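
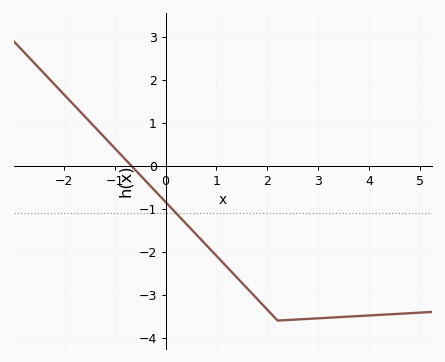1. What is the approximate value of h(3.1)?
-3.54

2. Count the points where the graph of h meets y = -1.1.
1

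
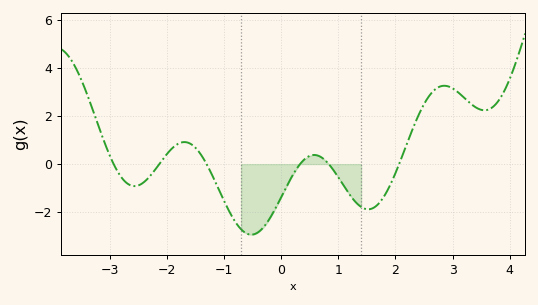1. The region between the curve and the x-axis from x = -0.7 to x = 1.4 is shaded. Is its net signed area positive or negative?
negative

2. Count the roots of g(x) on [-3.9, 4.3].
6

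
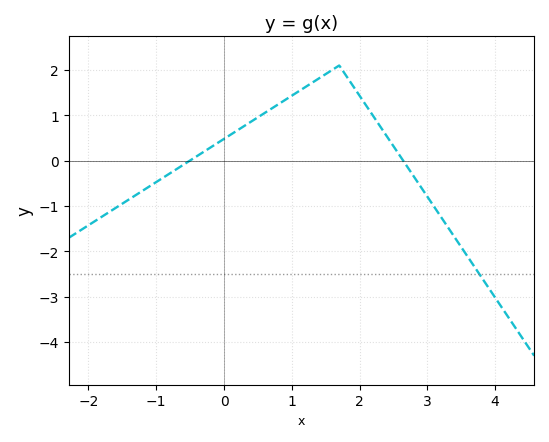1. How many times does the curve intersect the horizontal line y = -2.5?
1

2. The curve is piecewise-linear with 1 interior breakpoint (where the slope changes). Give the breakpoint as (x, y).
(1.7, 2.1)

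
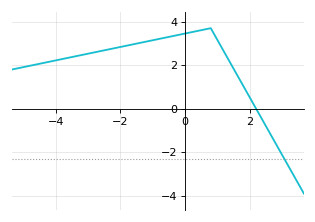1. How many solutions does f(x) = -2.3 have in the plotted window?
1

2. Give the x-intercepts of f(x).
2.2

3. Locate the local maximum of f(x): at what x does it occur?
0.8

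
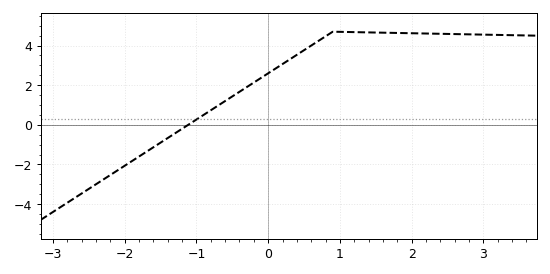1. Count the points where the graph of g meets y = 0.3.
1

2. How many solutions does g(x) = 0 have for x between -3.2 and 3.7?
1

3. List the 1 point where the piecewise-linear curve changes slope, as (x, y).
(0.9, 4.7)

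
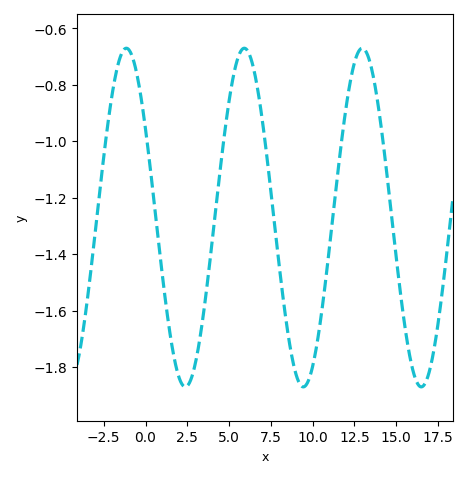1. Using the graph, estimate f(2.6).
-1.86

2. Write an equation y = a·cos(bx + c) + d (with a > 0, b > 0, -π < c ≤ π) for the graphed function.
y = 0.6cos(0.89x + 1) - 1.27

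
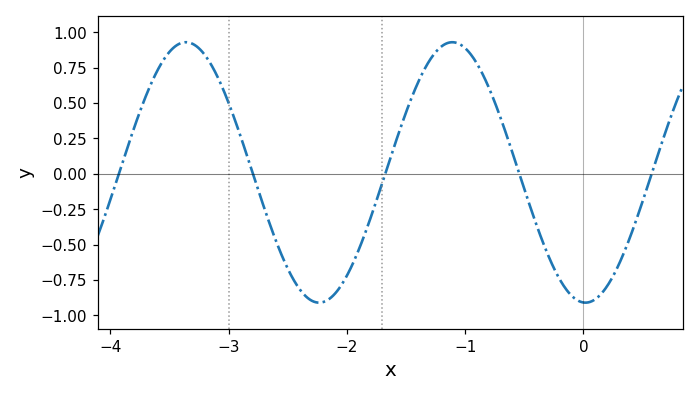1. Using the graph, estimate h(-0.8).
0.6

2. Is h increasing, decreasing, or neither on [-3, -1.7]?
neither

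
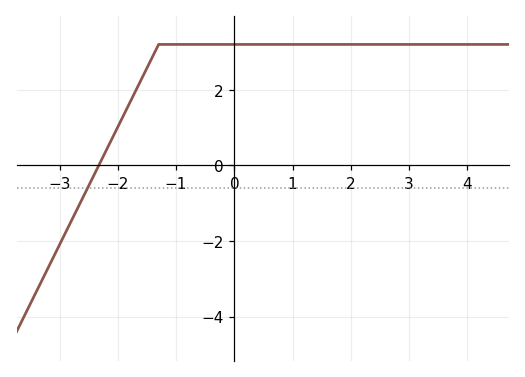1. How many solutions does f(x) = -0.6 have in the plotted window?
1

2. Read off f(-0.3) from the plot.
3.2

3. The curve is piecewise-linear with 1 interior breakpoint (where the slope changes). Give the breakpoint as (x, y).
(-1.3, 3.2)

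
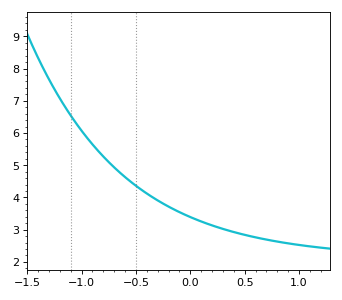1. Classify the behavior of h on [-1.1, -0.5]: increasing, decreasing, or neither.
decreasing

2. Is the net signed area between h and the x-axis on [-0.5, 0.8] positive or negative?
positive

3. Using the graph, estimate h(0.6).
2.8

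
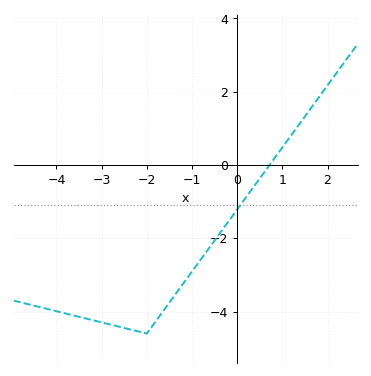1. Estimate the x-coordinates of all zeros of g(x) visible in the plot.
0.717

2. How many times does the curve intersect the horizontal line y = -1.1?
1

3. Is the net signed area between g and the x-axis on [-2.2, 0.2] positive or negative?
negative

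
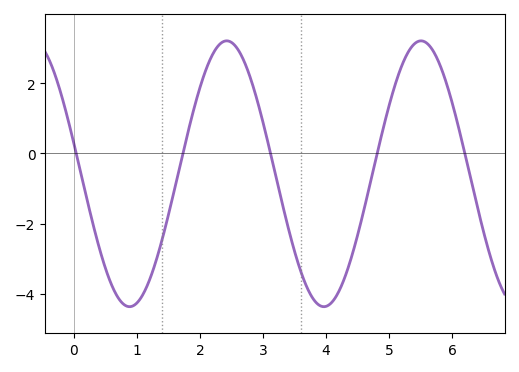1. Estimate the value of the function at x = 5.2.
2.6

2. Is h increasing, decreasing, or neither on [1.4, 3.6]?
neither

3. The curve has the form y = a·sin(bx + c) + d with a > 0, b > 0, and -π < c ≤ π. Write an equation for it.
y = 3.79sin(2x + 2.9) - 0.58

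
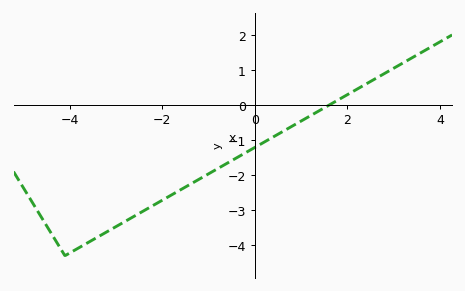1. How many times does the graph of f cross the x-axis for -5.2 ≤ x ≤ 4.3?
1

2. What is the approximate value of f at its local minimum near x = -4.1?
-4.3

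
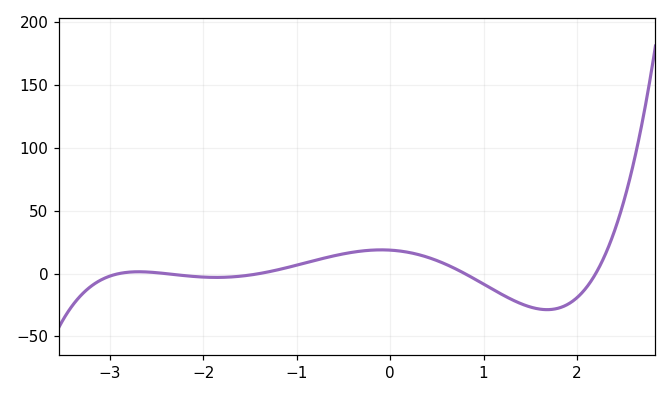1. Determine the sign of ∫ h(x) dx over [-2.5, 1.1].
positive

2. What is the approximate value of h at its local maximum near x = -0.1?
20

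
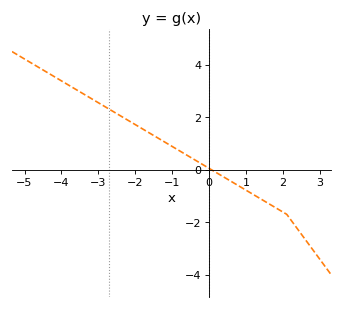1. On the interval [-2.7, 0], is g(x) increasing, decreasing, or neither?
decreasing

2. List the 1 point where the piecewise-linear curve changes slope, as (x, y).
(2.1, -1.7)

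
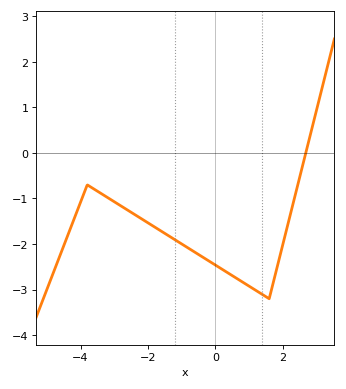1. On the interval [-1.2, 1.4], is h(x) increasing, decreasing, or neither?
decreasing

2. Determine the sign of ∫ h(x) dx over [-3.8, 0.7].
negative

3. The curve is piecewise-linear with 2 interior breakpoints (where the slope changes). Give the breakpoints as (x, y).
(-3.8, -0.7); (1.6, -3.2)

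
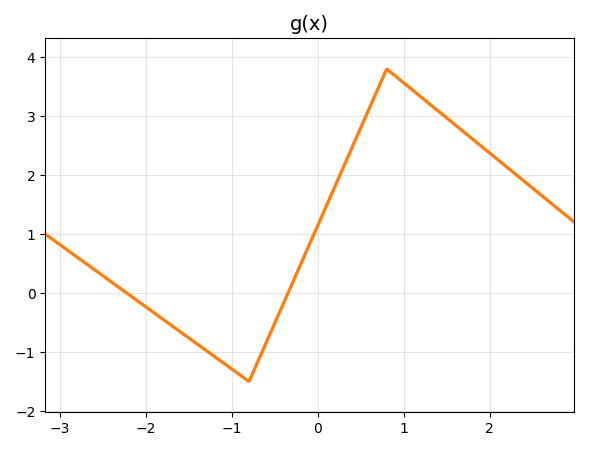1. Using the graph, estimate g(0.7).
3.5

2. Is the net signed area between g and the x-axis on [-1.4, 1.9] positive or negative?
positive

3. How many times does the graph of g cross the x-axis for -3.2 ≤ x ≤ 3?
2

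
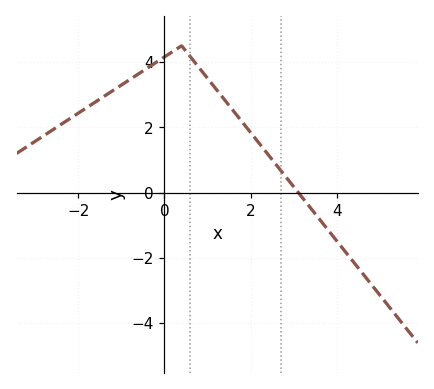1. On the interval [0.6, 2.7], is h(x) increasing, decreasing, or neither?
decreasing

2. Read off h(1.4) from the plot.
2.8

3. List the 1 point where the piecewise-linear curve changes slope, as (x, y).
(0.4, 4.5)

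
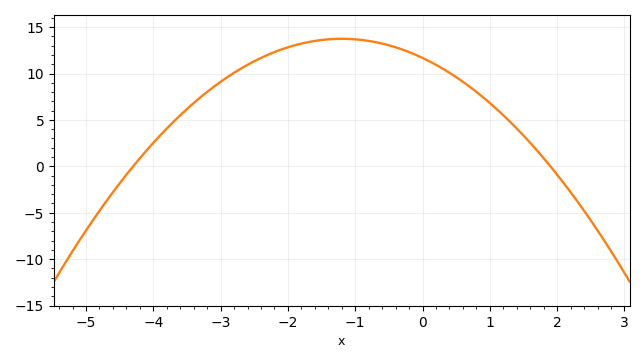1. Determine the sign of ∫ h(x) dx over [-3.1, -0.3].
positive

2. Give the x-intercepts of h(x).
-4.4, 2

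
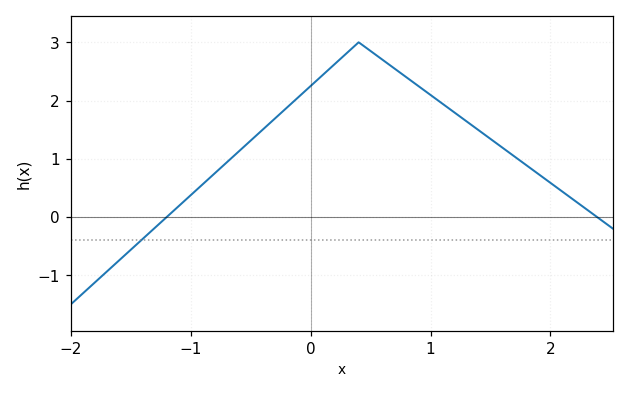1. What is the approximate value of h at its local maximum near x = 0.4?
3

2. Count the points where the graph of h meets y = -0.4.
1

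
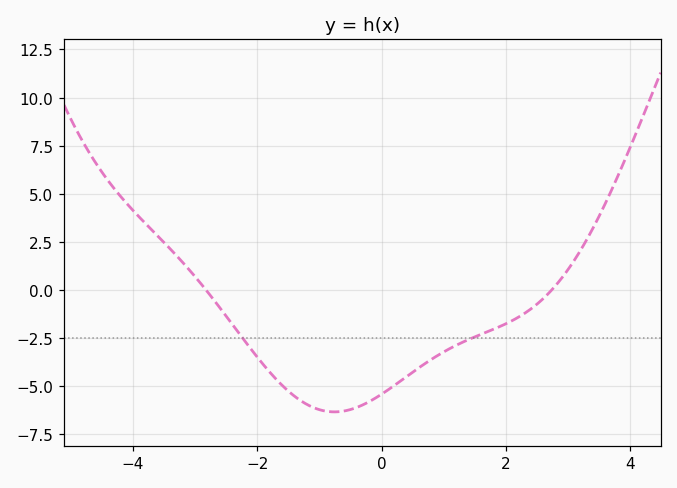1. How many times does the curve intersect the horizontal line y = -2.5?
2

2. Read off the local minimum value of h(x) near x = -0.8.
-6.34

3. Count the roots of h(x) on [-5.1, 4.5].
2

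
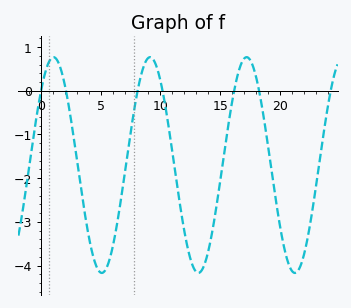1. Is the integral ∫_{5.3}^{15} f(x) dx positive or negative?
negative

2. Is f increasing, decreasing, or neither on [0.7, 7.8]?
neither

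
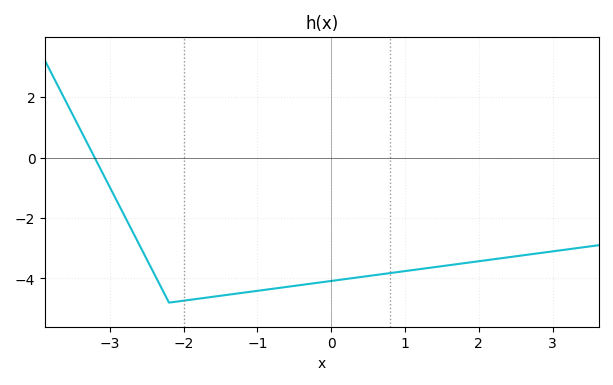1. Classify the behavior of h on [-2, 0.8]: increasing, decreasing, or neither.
increasing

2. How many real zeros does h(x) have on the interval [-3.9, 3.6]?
1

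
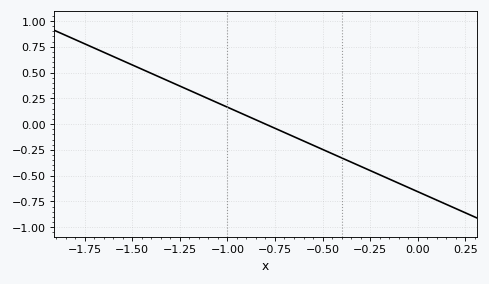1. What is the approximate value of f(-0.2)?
-0.492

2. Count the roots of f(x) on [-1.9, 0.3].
1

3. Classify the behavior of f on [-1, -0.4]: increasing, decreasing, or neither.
decreasing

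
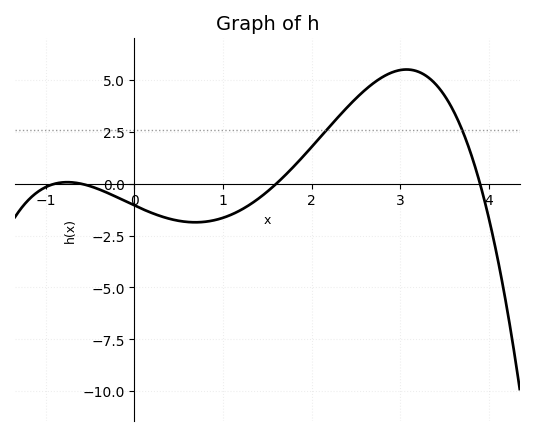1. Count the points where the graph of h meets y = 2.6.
2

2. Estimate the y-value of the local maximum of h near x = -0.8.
0.076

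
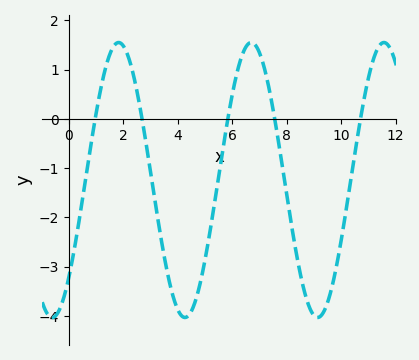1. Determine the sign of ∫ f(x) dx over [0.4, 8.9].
negative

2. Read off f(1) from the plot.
0.1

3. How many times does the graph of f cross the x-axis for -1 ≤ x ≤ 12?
5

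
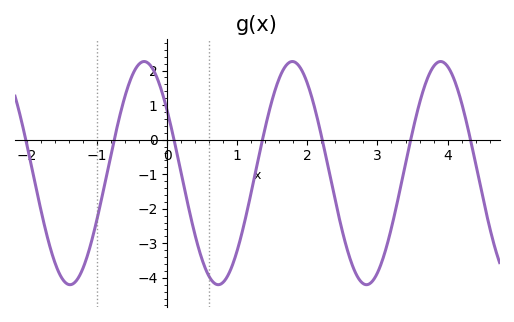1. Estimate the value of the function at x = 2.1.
0.949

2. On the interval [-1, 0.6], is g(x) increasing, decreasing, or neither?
neither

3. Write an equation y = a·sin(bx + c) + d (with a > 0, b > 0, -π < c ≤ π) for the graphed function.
y = 3.23sin(2.97x + 2.55) - 0.97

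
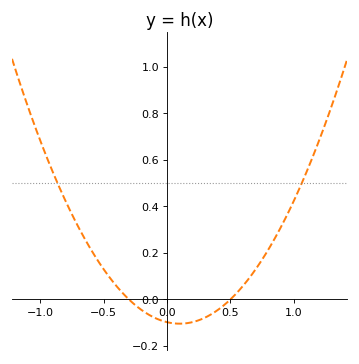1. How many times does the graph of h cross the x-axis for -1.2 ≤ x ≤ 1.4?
2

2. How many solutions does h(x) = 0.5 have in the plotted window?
2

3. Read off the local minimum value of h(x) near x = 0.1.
-0.1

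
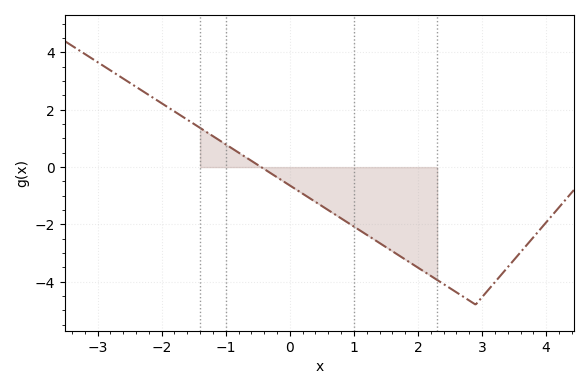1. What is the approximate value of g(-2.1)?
2.4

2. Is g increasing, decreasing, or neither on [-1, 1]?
decreasing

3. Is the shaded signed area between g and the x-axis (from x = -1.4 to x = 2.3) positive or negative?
negative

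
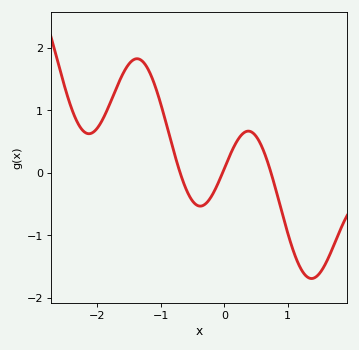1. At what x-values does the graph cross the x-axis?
-0.7, 0, 0.7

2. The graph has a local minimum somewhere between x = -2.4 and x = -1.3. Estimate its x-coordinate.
-2.1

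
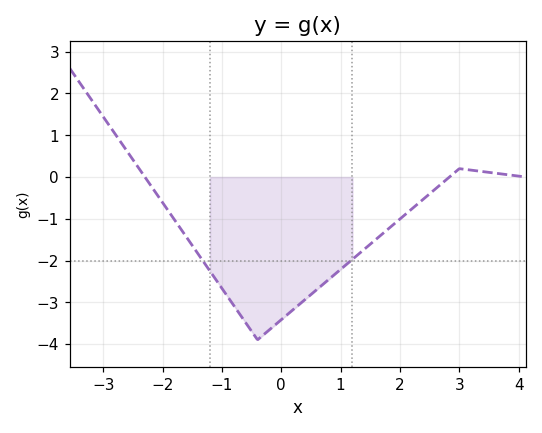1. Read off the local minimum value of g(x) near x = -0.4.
-3.9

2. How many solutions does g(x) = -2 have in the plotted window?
2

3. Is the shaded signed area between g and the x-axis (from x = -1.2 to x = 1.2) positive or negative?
negative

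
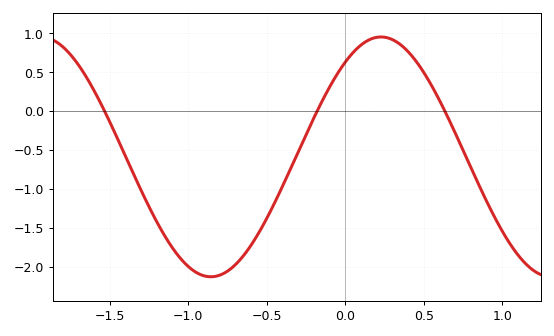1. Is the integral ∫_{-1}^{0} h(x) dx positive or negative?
negative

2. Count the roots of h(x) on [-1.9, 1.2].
3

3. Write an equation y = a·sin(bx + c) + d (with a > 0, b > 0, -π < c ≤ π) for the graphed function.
y = 1.54sin(2.9x + 0.91) - 0.59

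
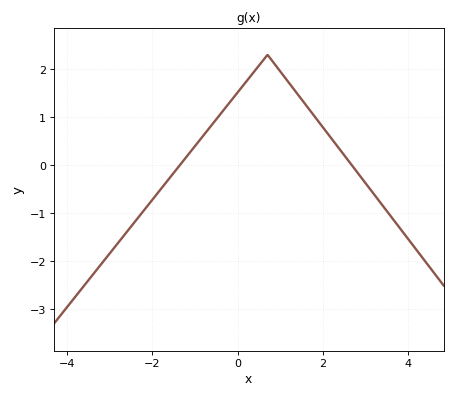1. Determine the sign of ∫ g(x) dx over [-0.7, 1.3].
positive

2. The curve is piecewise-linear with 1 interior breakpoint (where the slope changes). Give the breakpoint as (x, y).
(0.7, 2.3)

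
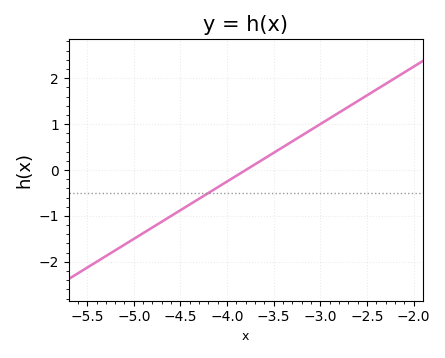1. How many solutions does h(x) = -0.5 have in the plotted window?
1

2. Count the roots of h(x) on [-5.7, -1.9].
1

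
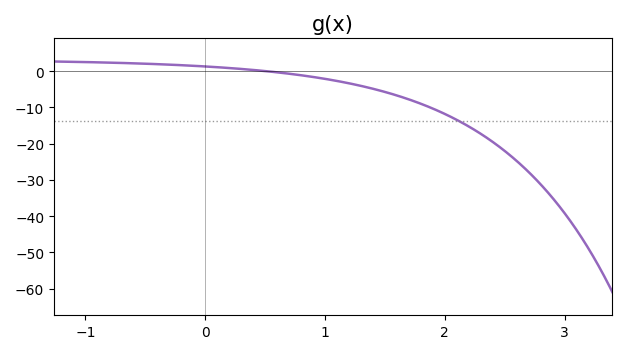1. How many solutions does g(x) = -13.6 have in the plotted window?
1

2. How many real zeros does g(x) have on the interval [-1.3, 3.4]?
1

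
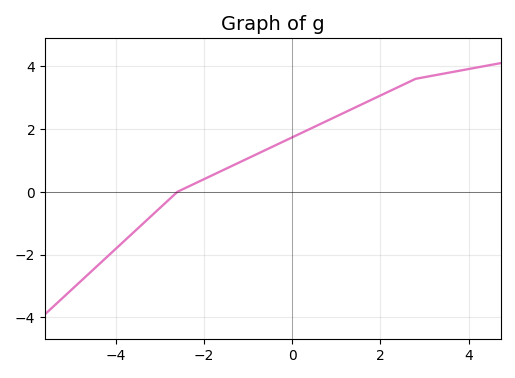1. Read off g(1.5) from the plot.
2.73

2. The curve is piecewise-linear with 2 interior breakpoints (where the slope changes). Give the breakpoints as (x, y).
(-2.6, 0); (2.8, 3.6)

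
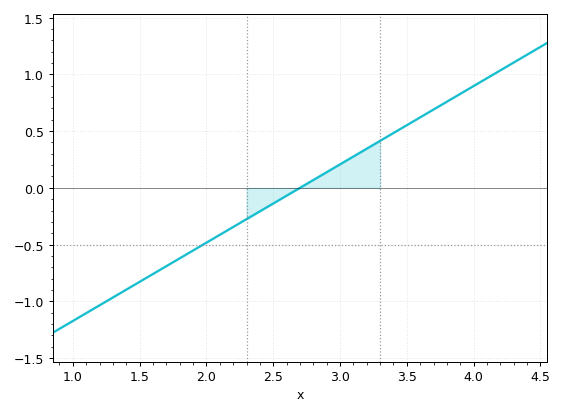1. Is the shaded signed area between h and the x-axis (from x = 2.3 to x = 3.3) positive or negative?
positive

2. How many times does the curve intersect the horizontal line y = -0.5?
1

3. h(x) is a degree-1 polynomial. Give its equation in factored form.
y = 0.69(x - 2.7)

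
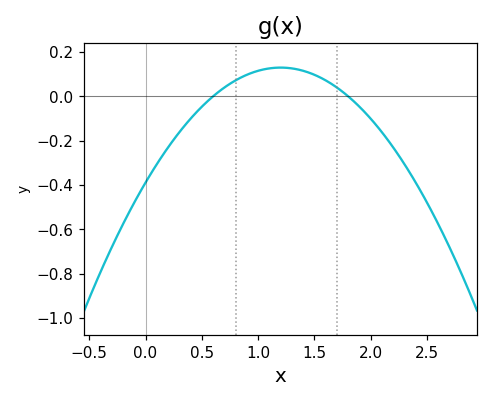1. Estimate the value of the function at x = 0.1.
-0.3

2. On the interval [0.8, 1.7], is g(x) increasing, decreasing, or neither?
neither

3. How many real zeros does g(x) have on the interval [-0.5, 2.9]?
2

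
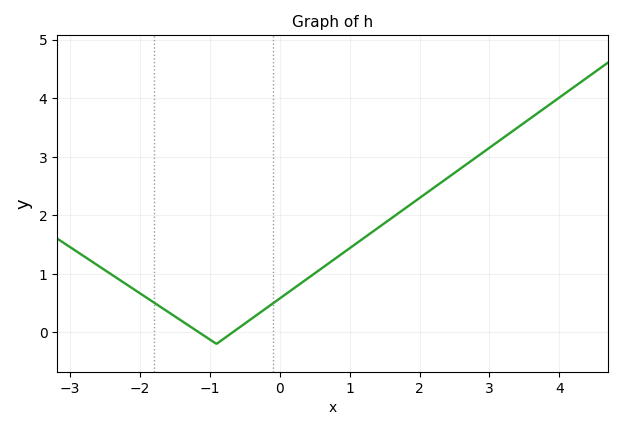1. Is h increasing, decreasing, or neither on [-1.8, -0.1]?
neither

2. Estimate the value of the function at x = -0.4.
0.2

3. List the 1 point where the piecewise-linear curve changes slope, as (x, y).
(-0.9, -0.2)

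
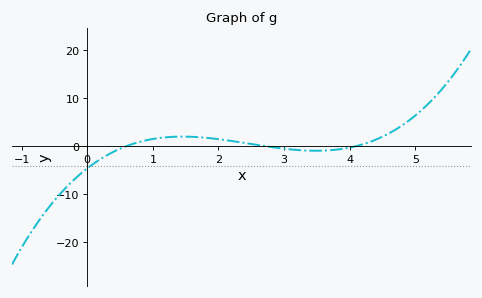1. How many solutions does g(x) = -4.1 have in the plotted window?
1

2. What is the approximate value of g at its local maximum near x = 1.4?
2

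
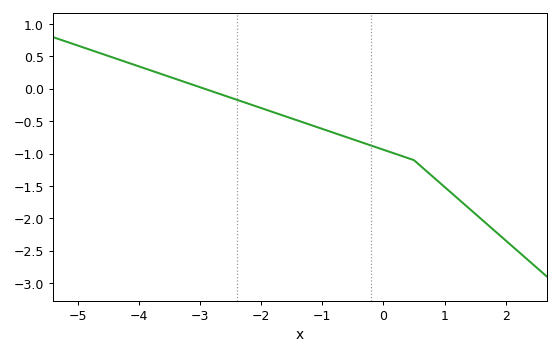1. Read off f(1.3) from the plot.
-1.75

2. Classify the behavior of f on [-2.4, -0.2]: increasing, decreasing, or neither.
decreasing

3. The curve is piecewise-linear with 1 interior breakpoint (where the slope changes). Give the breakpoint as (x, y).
(0.5, -1.1)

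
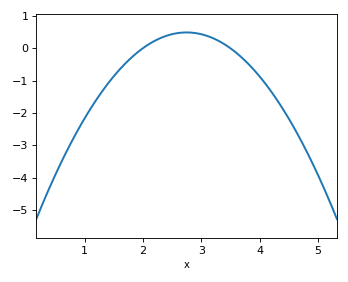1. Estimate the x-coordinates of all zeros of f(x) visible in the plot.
2, 3.5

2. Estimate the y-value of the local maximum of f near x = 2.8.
0.5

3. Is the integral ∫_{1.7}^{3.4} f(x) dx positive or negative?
positive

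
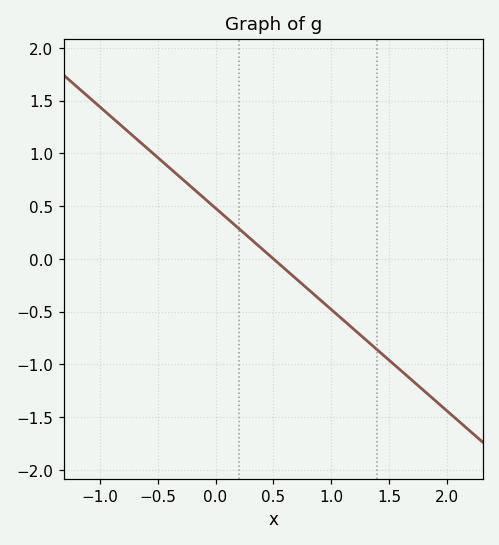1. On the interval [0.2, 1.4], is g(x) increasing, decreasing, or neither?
decreasing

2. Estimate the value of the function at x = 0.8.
-0.3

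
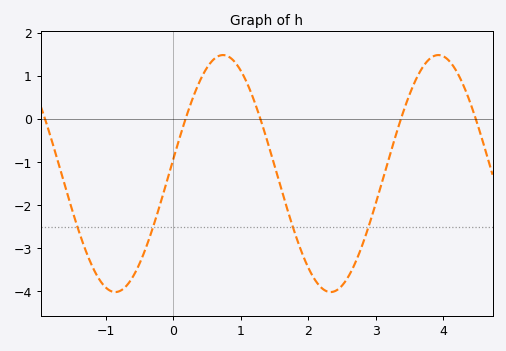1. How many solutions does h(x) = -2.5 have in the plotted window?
4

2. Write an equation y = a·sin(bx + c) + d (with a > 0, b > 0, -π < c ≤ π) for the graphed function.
y = 2.75sin(2x + 0.12) - 1.27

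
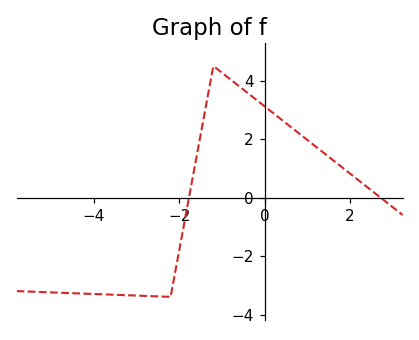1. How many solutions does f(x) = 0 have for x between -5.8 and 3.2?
2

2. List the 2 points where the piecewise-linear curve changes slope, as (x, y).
(-2.2, -3.4); (-1.2, 4.5)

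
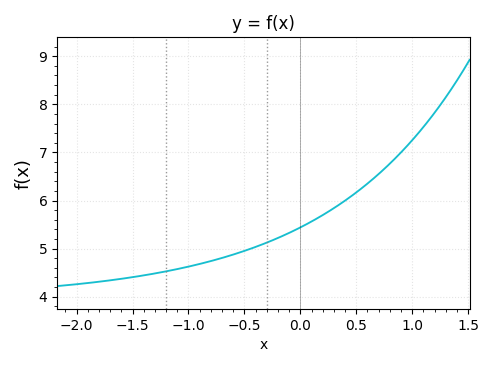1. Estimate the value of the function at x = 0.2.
5.7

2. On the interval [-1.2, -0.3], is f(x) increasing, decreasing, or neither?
increasing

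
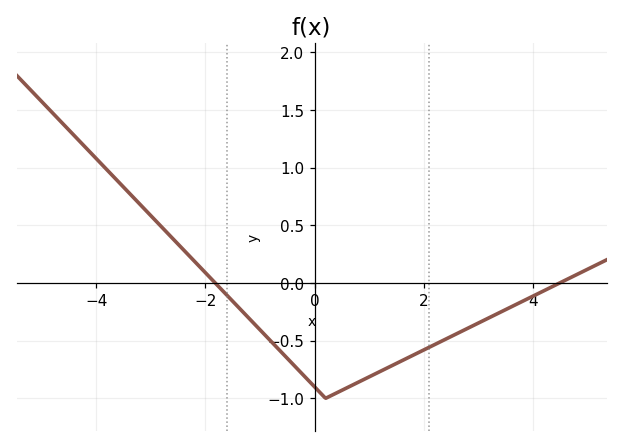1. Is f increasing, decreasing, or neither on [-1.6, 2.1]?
neither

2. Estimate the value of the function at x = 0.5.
-0.93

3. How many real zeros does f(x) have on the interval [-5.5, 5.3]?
2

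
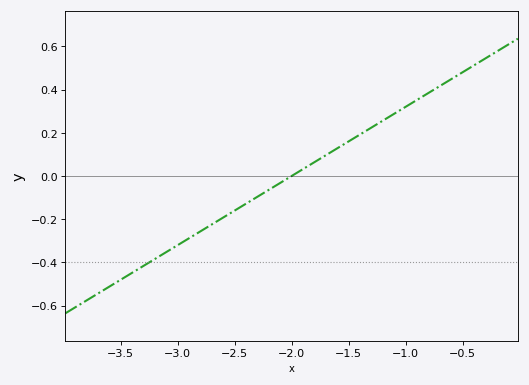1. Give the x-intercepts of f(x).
-2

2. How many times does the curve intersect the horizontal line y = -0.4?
1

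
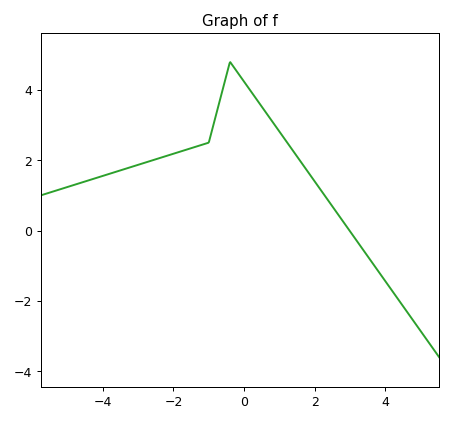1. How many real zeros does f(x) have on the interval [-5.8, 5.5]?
1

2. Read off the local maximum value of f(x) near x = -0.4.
4.8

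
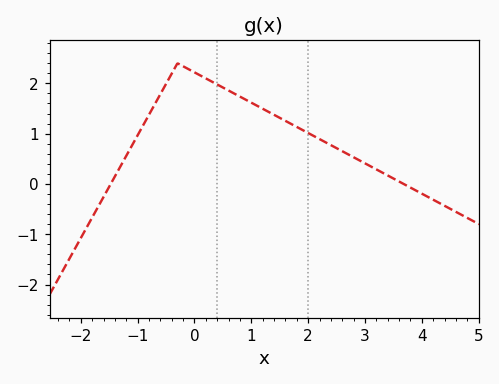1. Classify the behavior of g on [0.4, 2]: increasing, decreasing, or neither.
decreasing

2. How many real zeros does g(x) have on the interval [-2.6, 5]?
2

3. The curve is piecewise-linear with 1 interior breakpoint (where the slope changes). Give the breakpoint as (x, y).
(-0.3, 2.4)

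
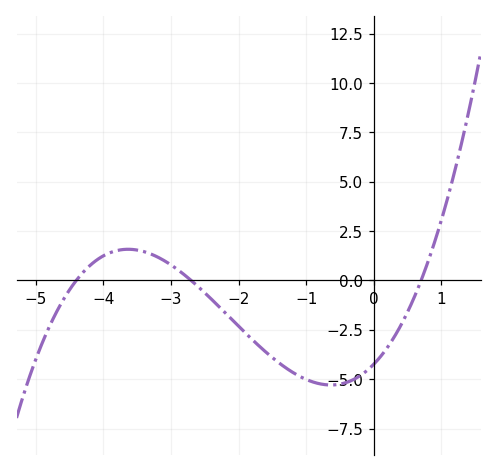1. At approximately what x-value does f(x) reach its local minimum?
-0.635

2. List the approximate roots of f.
-4.4, -2.7, 0.7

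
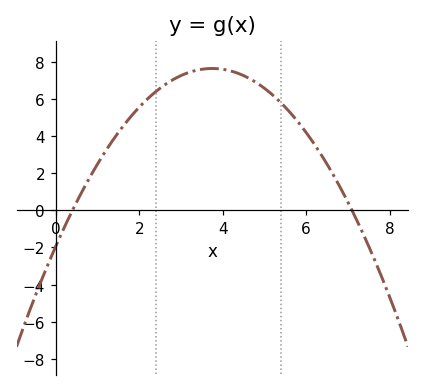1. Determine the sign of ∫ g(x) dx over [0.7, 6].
positive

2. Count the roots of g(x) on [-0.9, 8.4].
2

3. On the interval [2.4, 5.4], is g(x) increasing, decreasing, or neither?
neither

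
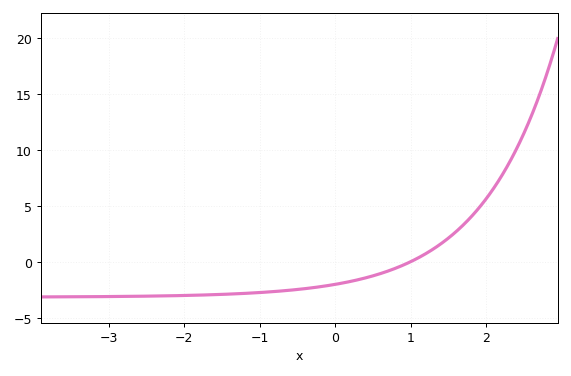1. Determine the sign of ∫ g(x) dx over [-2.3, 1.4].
negative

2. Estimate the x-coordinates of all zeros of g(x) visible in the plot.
0.984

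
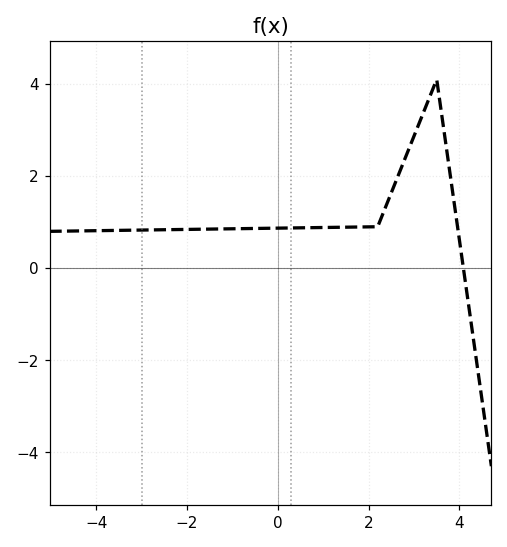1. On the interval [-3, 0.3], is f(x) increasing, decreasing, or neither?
increasing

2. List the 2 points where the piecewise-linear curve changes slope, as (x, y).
(2.2, 0.9); (3.5, 4.1)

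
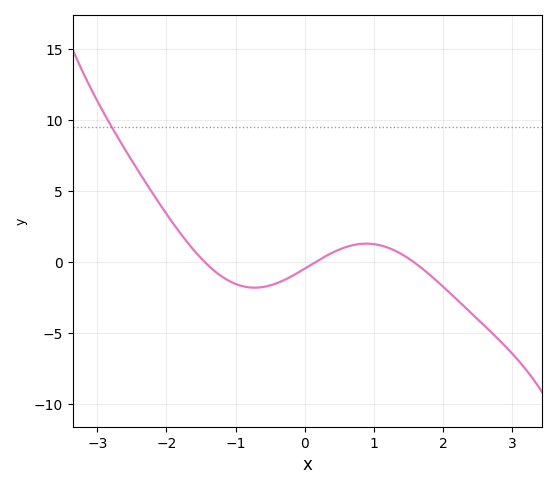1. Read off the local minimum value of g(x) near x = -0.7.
-2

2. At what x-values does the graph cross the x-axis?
-1.4, 0.2, 1.6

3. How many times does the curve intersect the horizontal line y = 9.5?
1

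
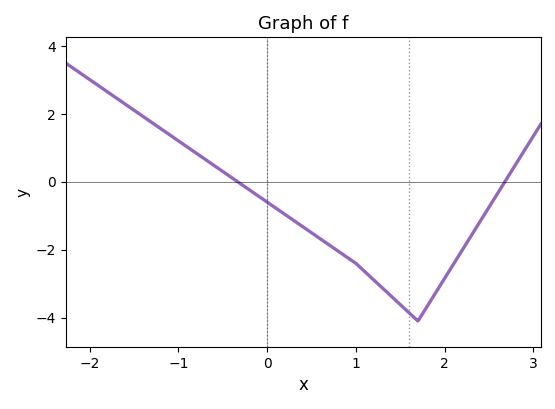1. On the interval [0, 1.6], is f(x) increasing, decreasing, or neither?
decreasing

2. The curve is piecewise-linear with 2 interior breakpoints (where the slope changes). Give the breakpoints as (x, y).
(1, -2.4); (1.7, -4.1)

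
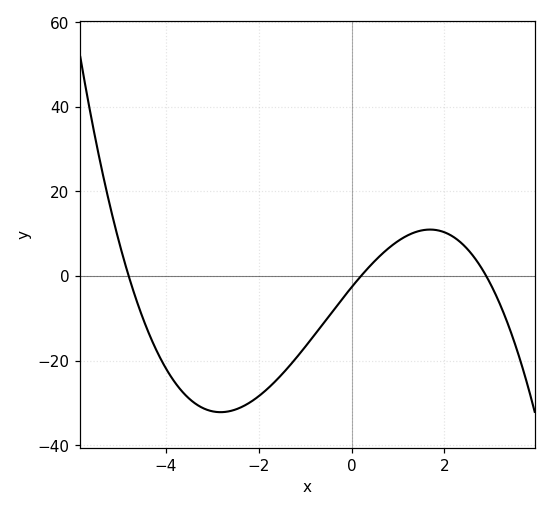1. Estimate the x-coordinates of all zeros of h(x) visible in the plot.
-4.8, 0.2, 3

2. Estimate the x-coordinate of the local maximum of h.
1.6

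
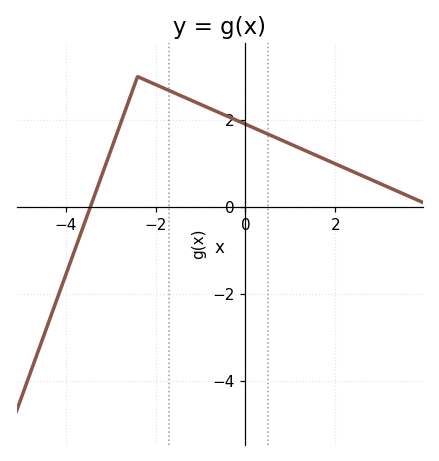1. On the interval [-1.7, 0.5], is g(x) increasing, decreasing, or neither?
decreasing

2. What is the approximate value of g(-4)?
-1.58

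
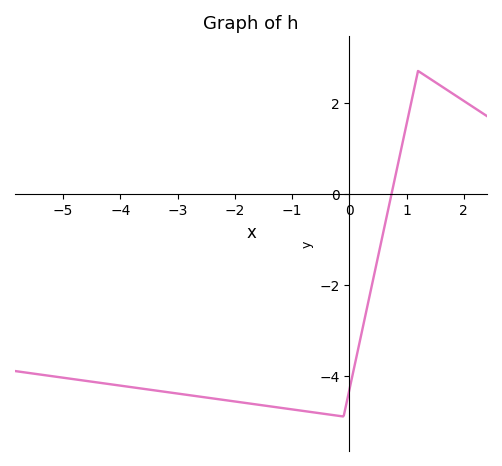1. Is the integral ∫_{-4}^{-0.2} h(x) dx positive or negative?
negative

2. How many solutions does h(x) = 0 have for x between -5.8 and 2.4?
1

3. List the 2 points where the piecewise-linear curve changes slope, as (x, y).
(-0.1, -4.9); (1.2, 2.7)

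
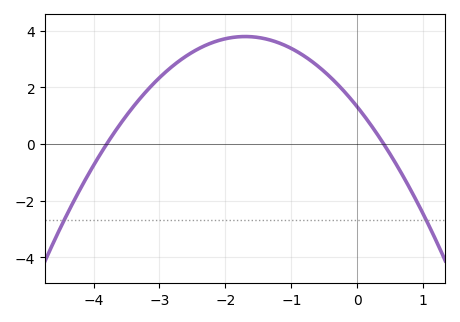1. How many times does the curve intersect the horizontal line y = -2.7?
2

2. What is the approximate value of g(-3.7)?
0.4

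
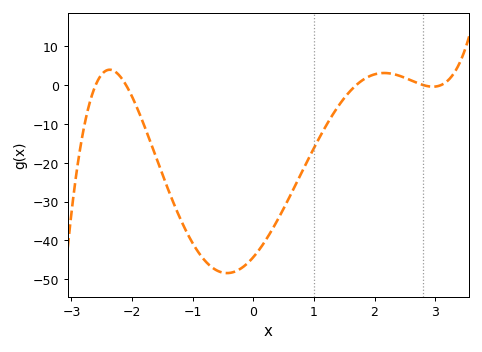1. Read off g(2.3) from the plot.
3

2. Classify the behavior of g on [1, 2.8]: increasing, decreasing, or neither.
neither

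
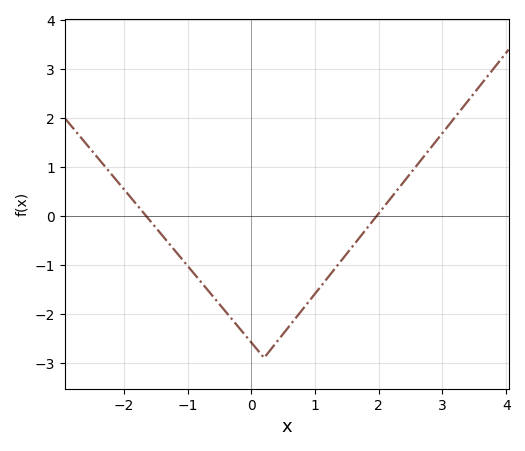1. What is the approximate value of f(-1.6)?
-0.081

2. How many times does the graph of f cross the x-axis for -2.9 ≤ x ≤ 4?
2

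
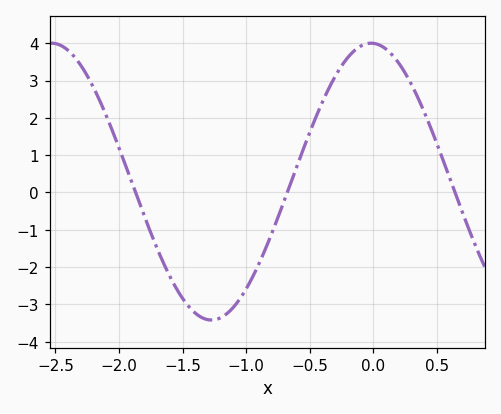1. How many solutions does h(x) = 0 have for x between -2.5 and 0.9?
3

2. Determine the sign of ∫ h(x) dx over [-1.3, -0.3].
negative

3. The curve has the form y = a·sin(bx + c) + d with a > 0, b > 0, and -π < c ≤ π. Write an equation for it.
y = 3.71sin(2.5x + 1.61) + 0.29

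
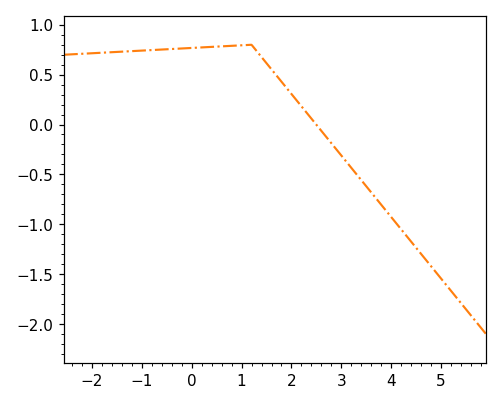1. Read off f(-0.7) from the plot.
0.749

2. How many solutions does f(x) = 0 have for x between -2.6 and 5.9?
1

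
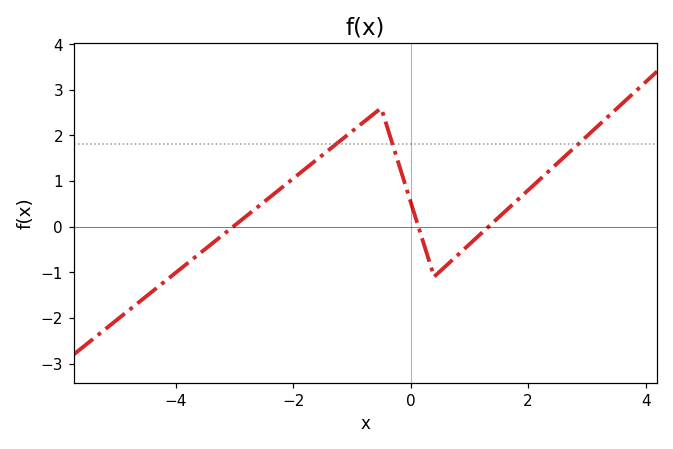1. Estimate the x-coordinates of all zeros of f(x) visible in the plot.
-3.02, 0.132, 1.33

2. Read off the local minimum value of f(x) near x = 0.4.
-1.1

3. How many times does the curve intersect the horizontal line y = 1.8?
3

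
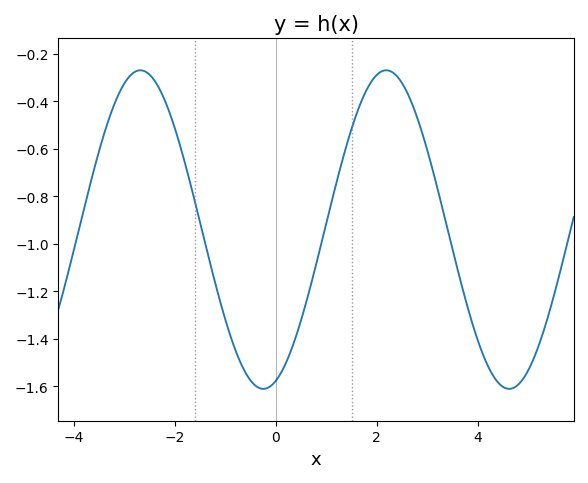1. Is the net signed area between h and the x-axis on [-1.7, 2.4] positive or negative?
negative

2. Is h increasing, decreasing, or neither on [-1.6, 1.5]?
neither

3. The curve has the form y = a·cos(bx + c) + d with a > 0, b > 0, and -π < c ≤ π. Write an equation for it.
y = 0.67cos(1.29x - 2.82) - 0.94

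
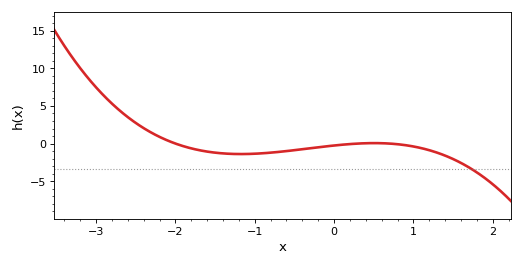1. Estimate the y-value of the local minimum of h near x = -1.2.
-1.5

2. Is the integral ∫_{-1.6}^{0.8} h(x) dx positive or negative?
negative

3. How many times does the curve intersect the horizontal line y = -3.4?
1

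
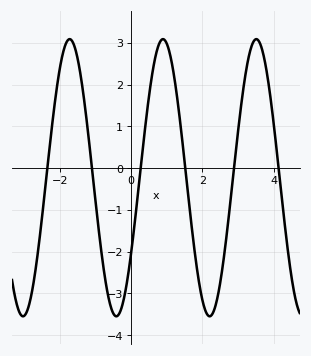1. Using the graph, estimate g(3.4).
3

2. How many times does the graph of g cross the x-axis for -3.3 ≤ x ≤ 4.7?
6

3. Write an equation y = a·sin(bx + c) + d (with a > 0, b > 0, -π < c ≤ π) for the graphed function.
y = 3.32sin(2.4x - 0.58) - 0.23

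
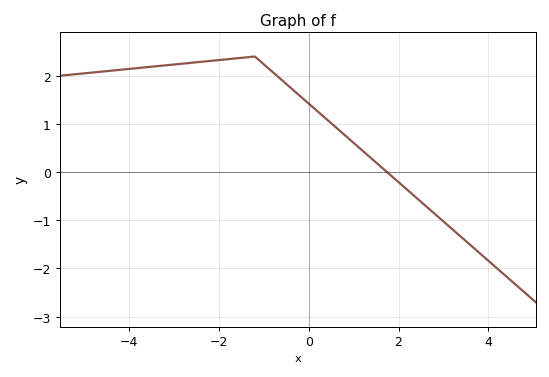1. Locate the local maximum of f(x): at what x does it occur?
-1.2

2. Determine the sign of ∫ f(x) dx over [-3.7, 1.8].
positive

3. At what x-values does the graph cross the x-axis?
1.74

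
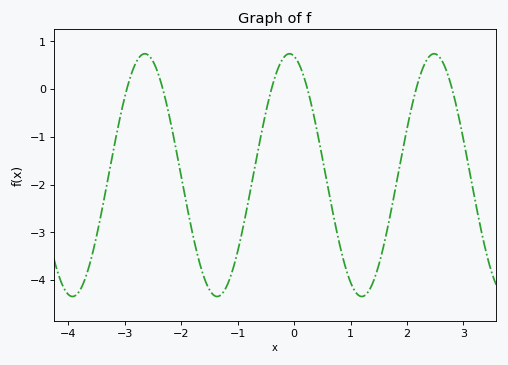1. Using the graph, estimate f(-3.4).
-2.49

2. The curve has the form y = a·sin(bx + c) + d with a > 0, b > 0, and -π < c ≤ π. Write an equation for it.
y = 2.54sin(2.45x + 1.77) - 1.8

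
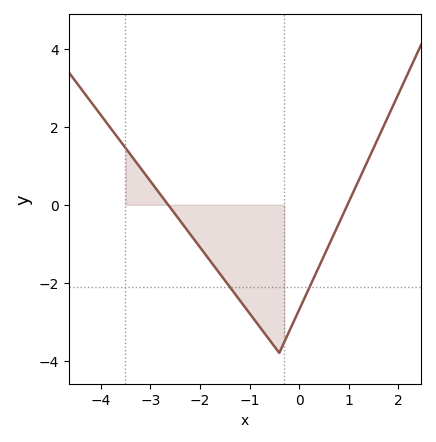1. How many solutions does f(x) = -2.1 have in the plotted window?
2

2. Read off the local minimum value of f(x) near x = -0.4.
-3.8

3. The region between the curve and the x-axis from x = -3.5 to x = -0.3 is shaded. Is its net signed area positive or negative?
negative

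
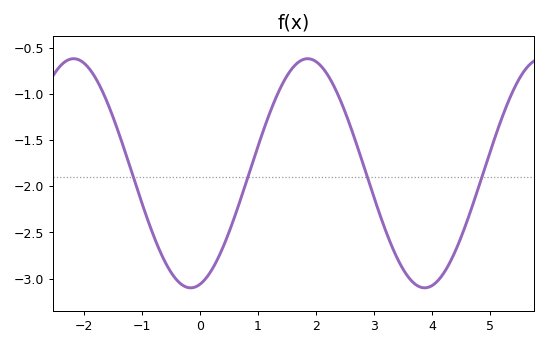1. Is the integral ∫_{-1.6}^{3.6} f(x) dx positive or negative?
negative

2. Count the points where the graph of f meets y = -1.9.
4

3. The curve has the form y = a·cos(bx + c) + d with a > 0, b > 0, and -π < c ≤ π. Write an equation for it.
y = 1.24cos(1.6x - 2.9) - 1.86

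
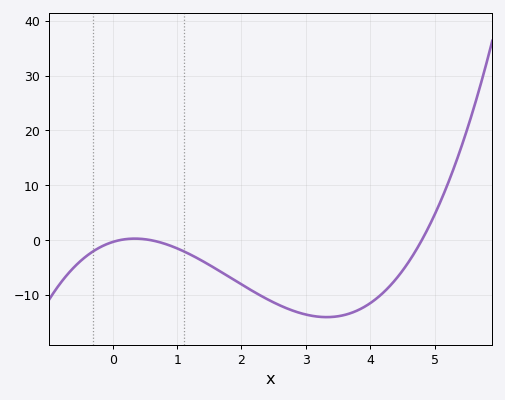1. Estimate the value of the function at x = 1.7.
-6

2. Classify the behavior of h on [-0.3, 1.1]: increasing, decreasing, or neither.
neither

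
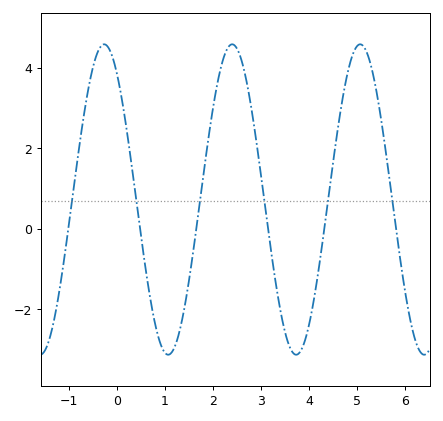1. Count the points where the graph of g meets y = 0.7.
6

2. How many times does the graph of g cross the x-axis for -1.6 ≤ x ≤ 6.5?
6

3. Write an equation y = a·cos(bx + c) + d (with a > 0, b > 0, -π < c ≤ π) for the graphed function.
y = 3.86cos(2.36x + 0.612) + 0.73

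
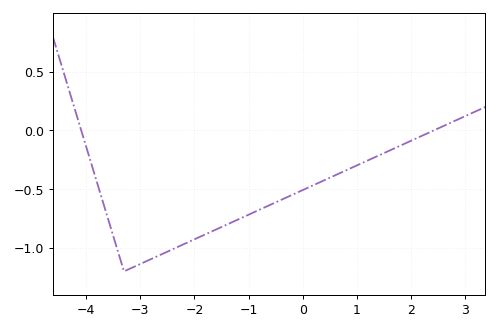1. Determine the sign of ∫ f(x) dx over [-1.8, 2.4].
negative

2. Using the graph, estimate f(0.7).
-0.35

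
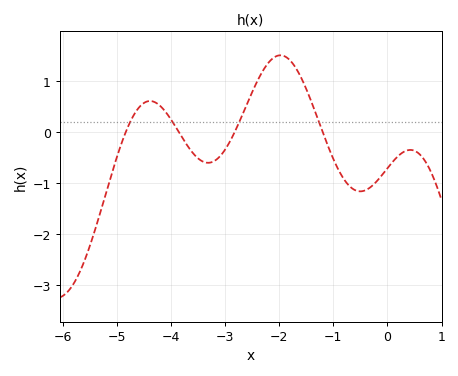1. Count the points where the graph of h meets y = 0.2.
4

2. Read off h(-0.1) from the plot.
-0.838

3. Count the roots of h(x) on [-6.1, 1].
4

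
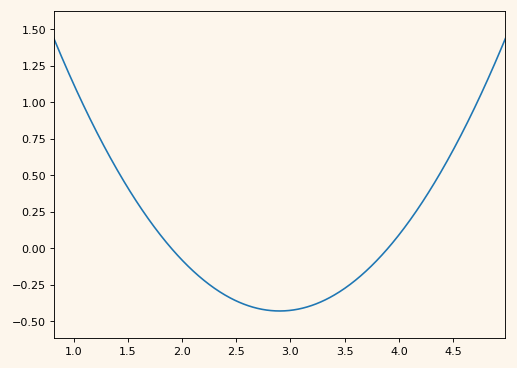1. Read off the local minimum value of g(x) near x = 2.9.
-0.43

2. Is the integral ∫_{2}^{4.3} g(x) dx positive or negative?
negative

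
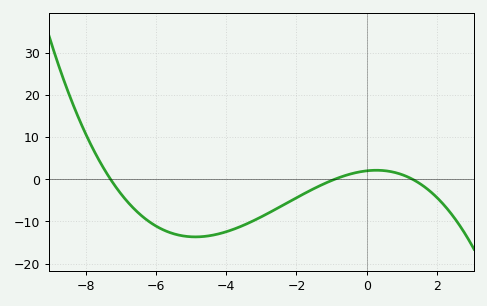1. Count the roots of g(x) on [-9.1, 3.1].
3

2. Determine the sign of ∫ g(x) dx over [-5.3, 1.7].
negative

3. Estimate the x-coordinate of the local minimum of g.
-4.8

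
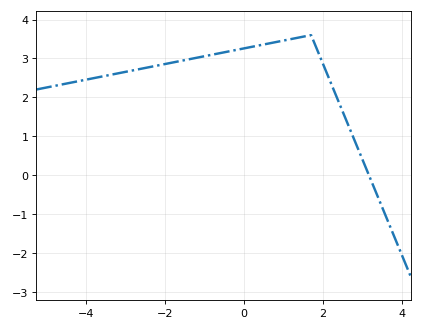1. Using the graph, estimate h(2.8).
0.891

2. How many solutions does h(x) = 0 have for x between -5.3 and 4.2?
1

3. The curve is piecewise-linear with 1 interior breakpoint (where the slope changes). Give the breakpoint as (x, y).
(1.7, 3.6)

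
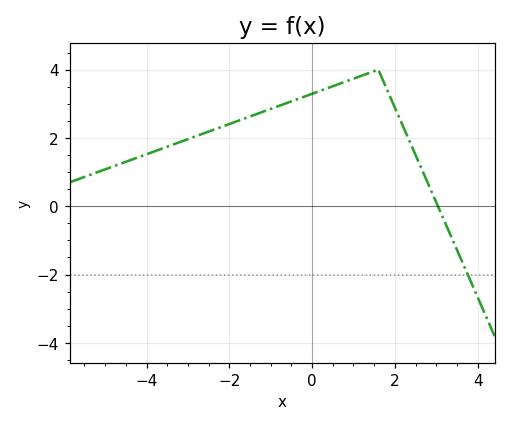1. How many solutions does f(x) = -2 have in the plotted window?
1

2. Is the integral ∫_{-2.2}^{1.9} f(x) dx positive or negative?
positive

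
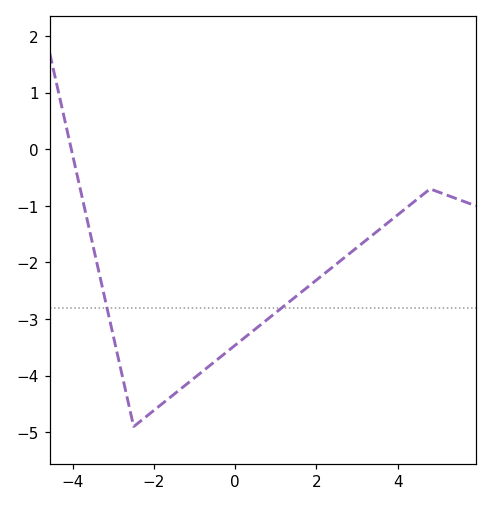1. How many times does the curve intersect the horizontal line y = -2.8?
2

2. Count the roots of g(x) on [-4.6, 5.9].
1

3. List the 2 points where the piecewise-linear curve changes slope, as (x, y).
(-2.5, -4.9); (4.8, -0.7)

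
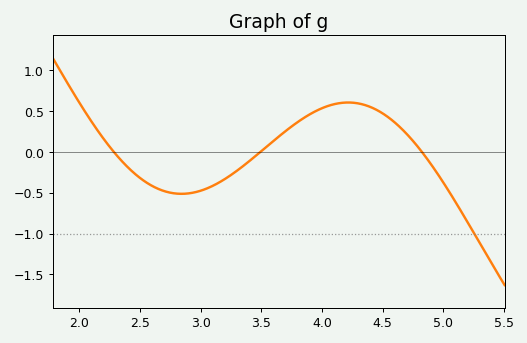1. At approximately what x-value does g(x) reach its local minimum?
2.84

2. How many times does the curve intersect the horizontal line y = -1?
1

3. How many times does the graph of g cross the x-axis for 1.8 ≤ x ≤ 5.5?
3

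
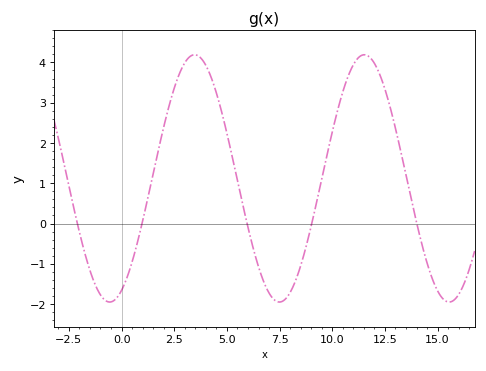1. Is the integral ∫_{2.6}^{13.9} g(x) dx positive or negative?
positive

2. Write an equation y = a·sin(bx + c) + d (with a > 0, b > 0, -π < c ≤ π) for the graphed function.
y = 3.07sin(0.78x - 1.1) + 1.12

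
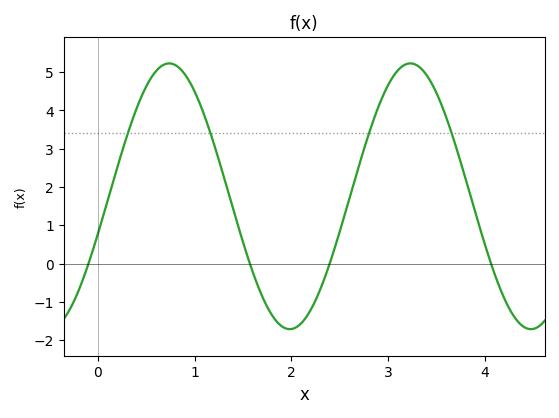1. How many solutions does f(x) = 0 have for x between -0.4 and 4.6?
4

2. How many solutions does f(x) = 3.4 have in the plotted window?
4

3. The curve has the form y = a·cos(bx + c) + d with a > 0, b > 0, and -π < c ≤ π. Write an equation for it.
y = 3.47cos(2.52x - 1.86) + 1.76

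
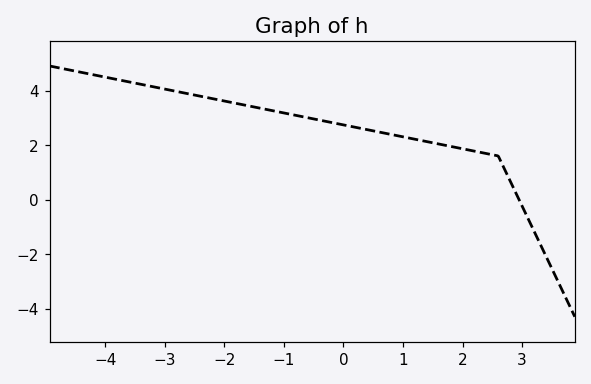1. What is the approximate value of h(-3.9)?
4.4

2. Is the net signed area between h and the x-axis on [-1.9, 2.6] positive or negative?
positive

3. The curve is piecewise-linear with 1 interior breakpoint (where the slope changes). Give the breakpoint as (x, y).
(2.6, 1.6)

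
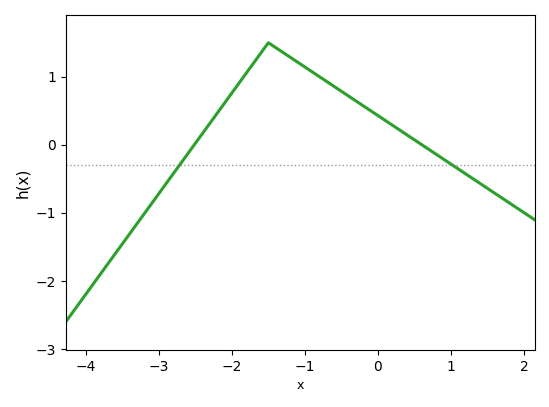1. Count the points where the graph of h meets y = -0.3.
2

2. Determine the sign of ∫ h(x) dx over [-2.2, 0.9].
positive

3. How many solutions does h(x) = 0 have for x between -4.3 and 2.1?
2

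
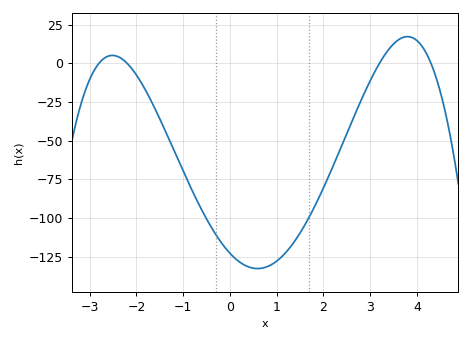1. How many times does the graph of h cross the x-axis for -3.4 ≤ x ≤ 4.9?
4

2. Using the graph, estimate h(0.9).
-130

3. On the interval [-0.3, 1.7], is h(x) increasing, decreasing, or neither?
neither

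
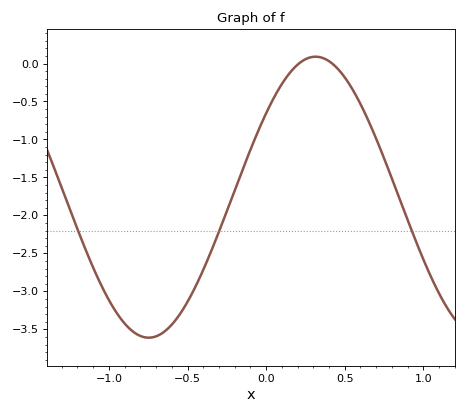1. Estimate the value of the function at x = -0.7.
-3.6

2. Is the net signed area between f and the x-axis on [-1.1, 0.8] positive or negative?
negative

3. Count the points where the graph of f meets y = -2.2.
3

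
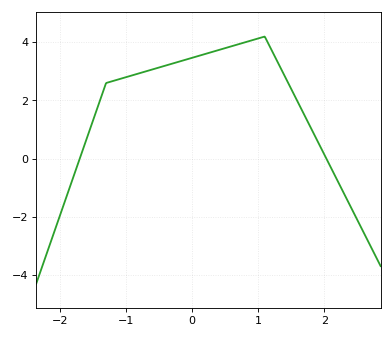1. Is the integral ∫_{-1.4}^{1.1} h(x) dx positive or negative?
positive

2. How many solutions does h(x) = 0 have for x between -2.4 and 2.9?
2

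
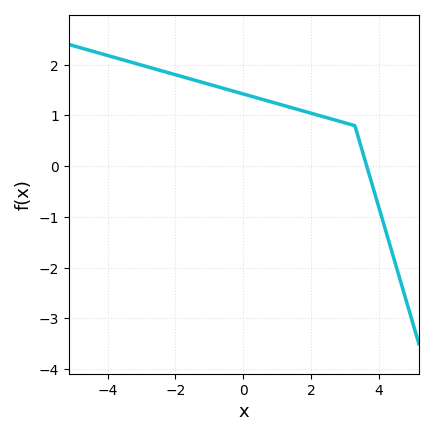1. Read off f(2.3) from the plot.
1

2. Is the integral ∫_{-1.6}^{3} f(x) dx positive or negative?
positive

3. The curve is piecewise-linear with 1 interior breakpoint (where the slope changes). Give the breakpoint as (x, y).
(3.3, 0.8)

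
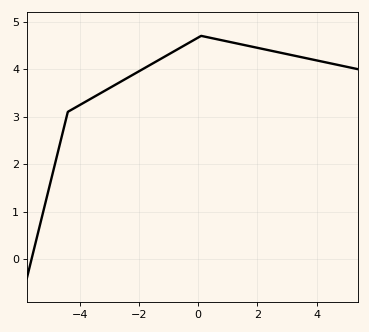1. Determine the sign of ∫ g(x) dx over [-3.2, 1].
positive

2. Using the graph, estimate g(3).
4.3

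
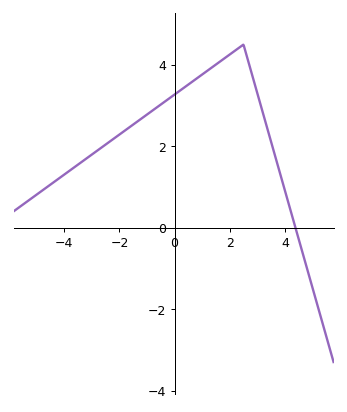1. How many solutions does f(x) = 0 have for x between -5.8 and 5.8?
1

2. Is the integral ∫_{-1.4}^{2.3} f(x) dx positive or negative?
positive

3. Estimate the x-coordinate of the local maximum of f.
2.4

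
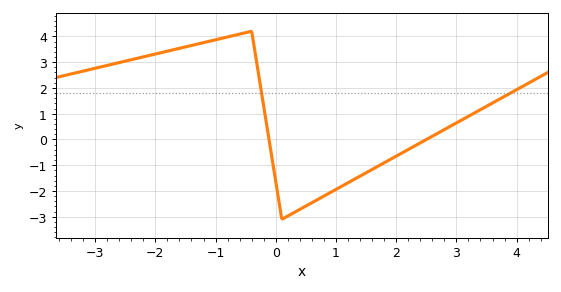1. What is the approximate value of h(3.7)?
1.54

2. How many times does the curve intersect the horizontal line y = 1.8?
2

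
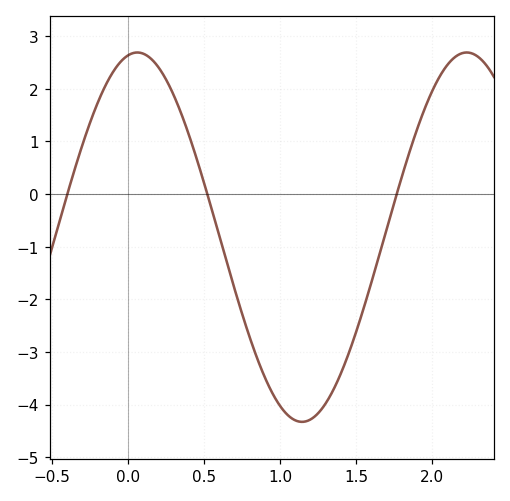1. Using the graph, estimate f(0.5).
0.2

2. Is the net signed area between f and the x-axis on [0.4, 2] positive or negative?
negative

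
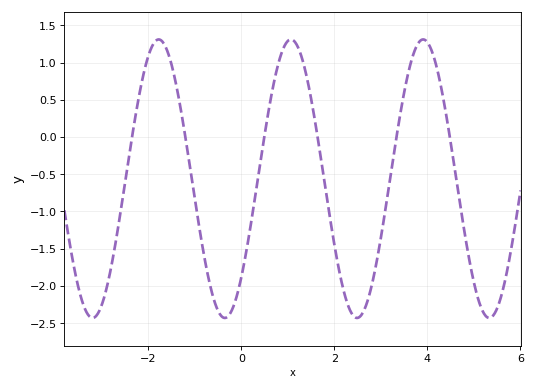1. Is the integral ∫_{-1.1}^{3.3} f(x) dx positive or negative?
negative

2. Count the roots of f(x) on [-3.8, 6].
6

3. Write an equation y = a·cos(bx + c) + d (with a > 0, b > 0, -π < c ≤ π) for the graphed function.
y = 1.87cos(2.21x - 2.36) - 0.56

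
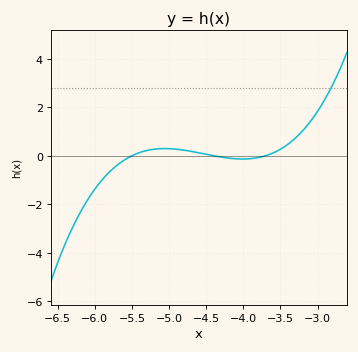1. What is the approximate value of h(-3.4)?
0.4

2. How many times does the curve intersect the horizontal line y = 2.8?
1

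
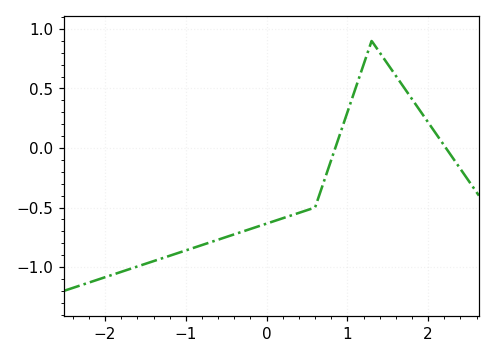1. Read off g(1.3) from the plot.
0.9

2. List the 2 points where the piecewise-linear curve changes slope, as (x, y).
(0.6, -0.5); (1.3, 0.9)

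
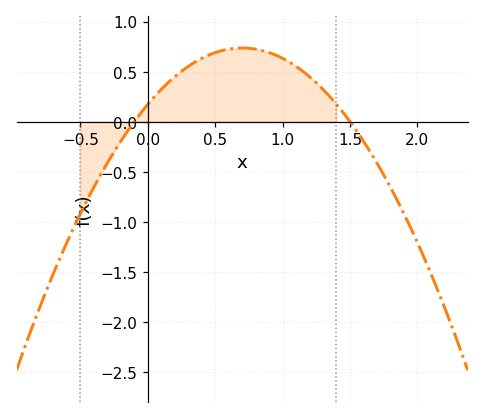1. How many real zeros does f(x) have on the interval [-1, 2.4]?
2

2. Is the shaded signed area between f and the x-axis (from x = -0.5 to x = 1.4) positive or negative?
positive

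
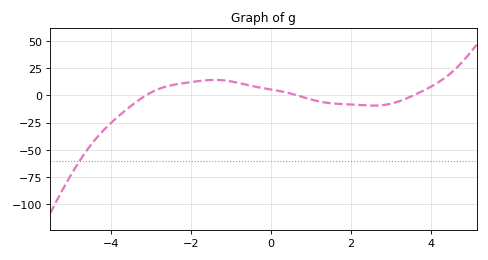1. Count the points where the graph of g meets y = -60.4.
1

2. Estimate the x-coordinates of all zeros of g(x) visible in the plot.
-3.2, 0.6, 3.6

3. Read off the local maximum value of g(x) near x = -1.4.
14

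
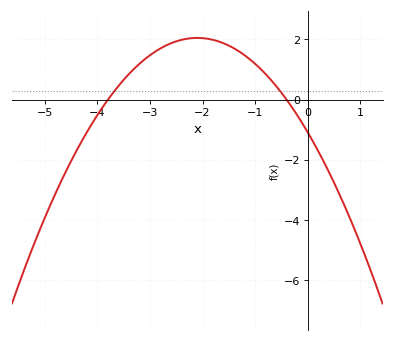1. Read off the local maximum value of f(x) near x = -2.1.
2.05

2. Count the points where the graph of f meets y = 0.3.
2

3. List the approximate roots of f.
-3.8, -0.4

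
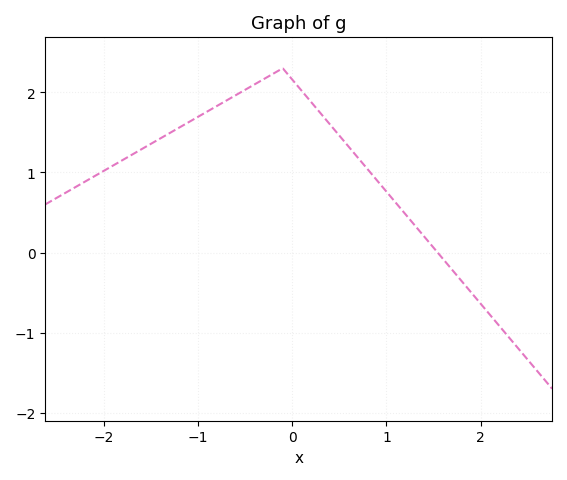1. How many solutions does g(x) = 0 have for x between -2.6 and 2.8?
1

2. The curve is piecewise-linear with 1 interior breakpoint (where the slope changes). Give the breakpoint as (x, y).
(-0.1, 2.3)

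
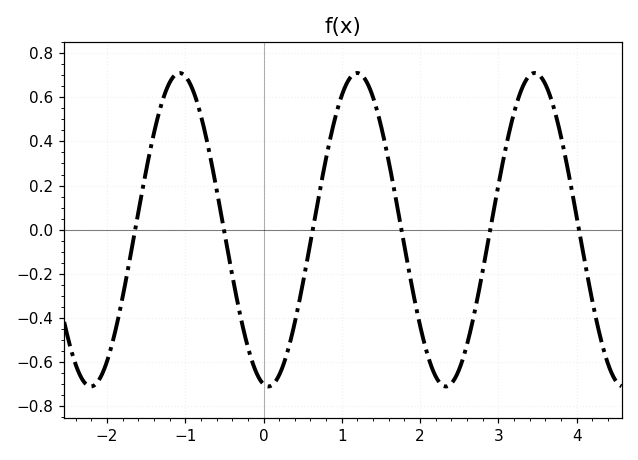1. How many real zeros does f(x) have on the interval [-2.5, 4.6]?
6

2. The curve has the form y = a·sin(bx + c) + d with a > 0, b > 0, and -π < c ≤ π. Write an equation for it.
y = 0.71sin(2.77x - 1.74) + 0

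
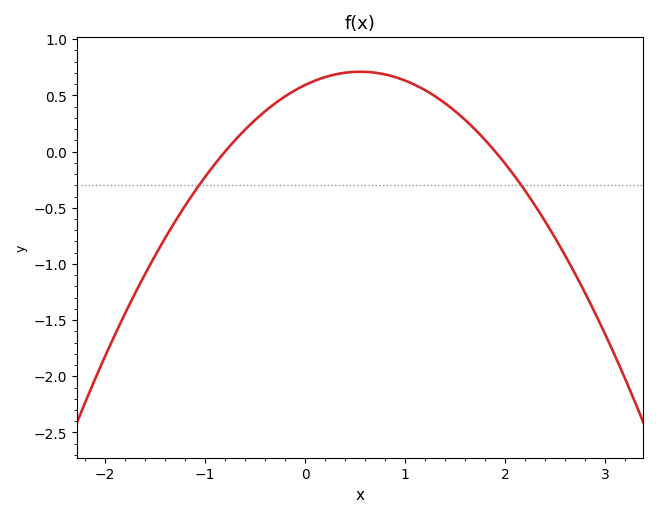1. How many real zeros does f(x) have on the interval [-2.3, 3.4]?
2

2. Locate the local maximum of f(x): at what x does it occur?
0.55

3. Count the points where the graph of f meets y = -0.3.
2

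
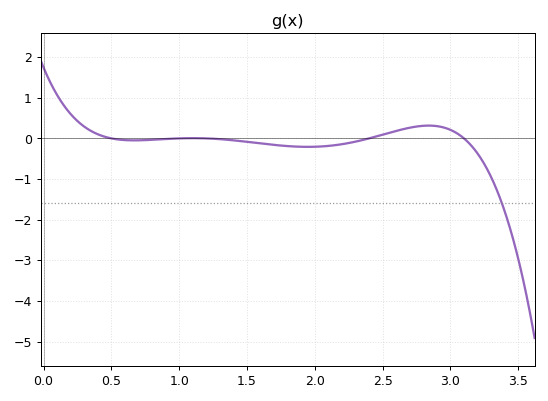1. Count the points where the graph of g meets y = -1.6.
1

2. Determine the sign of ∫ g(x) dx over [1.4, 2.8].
negative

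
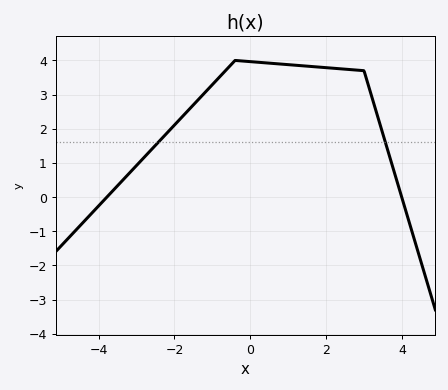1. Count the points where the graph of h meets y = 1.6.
2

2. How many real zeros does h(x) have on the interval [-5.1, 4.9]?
2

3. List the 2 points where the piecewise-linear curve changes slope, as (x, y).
(-0.4, 4); (3, 3.7)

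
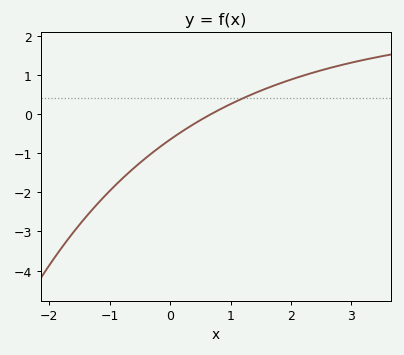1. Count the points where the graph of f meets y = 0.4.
1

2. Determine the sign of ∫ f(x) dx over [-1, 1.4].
negative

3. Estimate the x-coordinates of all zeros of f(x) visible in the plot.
0.678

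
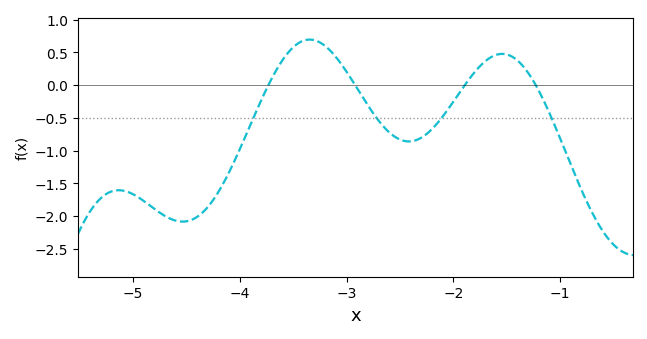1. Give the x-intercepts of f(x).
-3.73, -2.92, -1.89, -1.23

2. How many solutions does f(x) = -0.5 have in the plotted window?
4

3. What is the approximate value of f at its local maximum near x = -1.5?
0.478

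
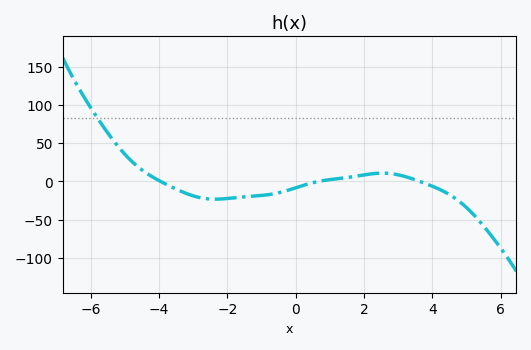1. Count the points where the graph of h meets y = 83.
1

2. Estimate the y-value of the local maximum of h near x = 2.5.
10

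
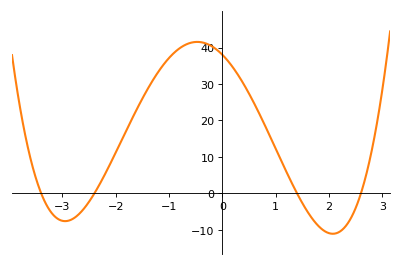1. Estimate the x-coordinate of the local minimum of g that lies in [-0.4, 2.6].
2.07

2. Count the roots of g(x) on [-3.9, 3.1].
4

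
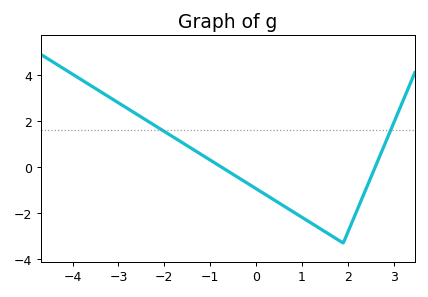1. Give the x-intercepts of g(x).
-0.8, 2.6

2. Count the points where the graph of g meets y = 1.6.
2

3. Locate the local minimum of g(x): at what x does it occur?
1.8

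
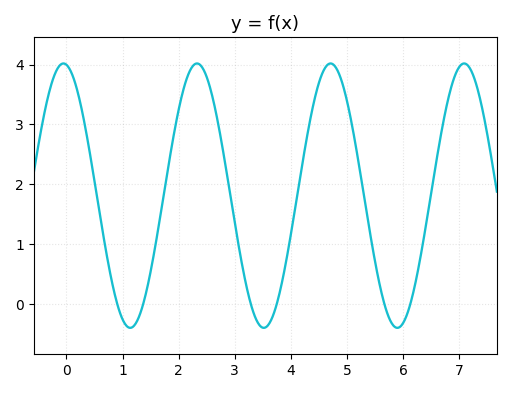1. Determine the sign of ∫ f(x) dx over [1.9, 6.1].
positive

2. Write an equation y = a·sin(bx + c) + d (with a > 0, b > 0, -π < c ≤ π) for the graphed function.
y = 2.21sin(2.64x + 1.71) + 1.81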